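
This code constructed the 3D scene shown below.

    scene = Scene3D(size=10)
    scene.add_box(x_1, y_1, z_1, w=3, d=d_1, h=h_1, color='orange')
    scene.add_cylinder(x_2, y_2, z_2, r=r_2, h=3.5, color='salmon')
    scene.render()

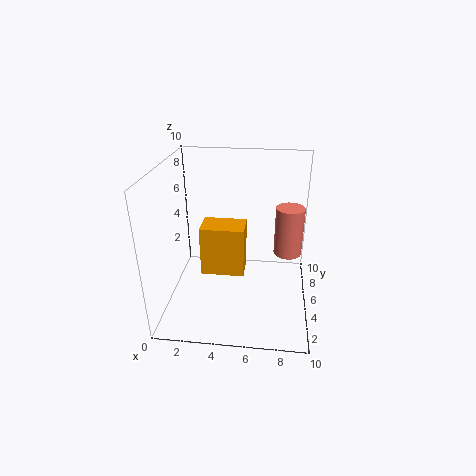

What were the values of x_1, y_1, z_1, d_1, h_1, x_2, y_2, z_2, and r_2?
x_1 = 2.5; y_1 = 4; z_1 = 2.5; d_1 = 2; h_1 = 3.5; x_2 = 8.5; y_2 = 6; z_2 = 3.5; r_2 = 1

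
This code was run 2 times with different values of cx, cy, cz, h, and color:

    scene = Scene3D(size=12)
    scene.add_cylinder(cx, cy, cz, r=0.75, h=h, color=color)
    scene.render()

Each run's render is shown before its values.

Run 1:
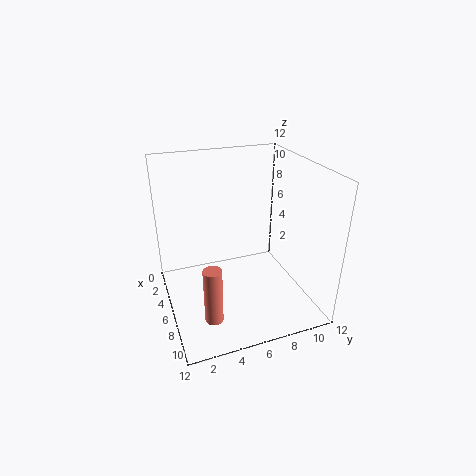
cx = 8.5; cy = 3; cz = 0.25; h = 4.75; color = 'salmon'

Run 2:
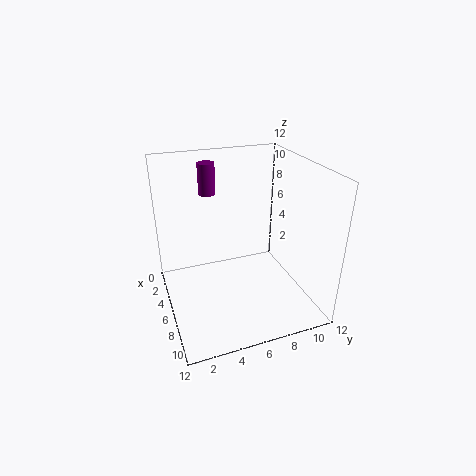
cx = 2.25; cy = 4.5; cz = 8.75; h = 2.75; color = 'purple'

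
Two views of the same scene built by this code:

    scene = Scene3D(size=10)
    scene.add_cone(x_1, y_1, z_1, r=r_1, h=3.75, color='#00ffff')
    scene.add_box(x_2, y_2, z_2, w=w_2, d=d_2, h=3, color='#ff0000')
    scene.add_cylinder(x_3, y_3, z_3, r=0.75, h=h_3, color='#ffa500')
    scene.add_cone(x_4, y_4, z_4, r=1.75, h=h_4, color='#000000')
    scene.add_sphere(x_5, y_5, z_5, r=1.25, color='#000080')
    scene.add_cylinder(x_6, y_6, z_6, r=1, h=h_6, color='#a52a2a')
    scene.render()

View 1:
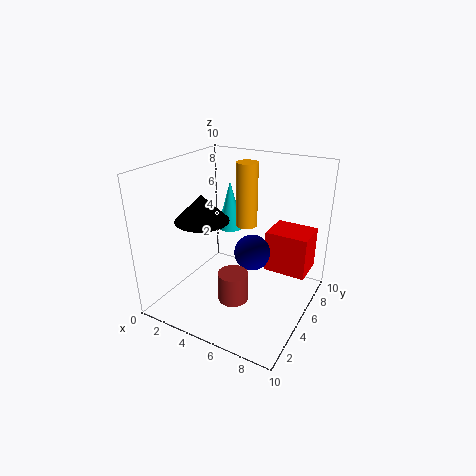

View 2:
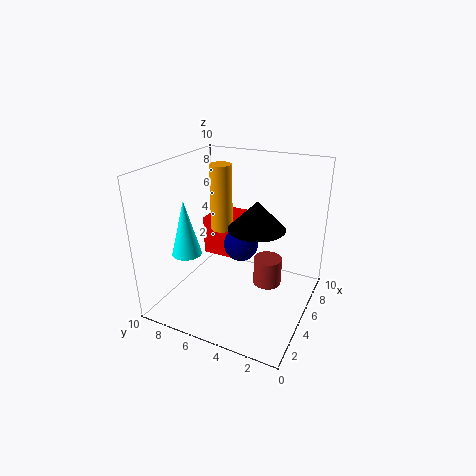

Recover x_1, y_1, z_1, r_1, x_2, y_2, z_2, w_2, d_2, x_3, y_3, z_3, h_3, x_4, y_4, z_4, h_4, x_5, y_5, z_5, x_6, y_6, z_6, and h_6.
x_1 = 2.75; y_1 = 7.75; z_1 = 4.25; r_1 = 1; x_2 = 6.5; y_2 = 6.25; z_2 = 2.25; w_2 = 3; d_2 = 2.5; x_3 = 5; y_3 = 6.25; z_3 = 5.5; h_3 = 4.5; x_4 = 3.5; y_4 = 3; z_4 = 6.75; h_4 = 1.75; x_5 = 6; y_5 = 5.25; z_5 = 4; x_6 = 5.75; y_6 = 3; z_6 = 1.5; h_6 = 2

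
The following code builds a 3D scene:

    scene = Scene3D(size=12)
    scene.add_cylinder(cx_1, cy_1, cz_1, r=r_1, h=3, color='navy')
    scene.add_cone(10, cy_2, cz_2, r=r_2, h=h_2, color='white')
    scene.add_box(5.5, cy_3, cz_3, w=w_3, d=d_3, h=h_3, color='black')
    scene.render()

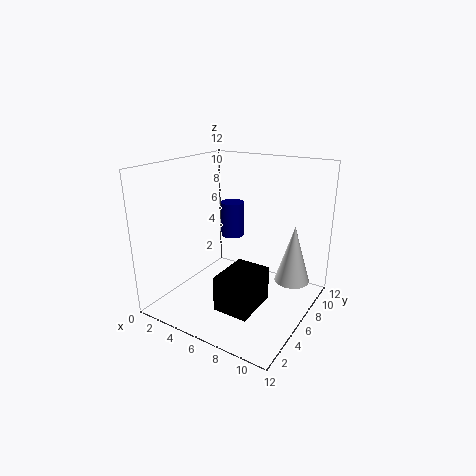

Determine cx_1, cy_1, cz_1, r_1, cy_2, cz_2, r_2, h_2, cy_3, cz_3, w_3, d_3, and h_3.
cx_1 = 4.5
cy_1 = 7.5
cz_1 = 5.5
r_1 = 1
cy_2 = 8.5
cz_2 = 2
r_2 = 1.5
h_2 = 5
cy_3 = 3
cz_3 = 0.5
w_3 = 3
d_3 = 4
h_3 = 3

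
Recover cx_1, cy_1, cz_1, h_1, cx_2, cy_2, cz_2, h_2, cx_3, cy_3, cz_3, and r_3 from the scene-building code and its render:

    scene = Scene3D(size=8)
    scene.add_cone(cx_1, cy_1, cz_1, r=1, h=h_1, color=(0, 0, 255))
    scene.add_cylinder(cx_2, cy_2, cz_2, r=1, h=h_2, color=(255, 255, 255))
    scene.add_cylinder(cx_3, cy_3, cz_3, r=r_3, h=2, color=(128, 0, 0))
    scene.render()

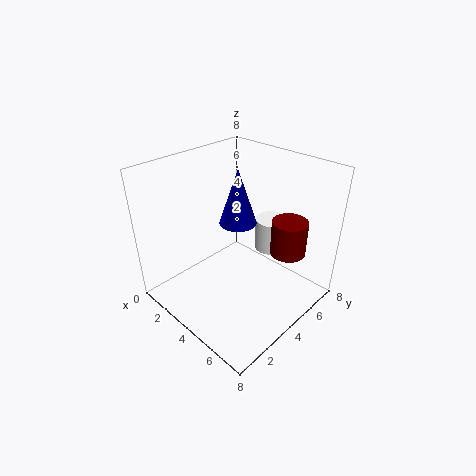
cx_1 = 4; cy_1 = 4; cz_1 = 5; h_1 = 3; cx_2 = 4; cy_2 = 7; cz_2 = 2; h_2 = 2; cx_3 = 6; cy_3 = 6; cz_3 = 3; r_3 = 1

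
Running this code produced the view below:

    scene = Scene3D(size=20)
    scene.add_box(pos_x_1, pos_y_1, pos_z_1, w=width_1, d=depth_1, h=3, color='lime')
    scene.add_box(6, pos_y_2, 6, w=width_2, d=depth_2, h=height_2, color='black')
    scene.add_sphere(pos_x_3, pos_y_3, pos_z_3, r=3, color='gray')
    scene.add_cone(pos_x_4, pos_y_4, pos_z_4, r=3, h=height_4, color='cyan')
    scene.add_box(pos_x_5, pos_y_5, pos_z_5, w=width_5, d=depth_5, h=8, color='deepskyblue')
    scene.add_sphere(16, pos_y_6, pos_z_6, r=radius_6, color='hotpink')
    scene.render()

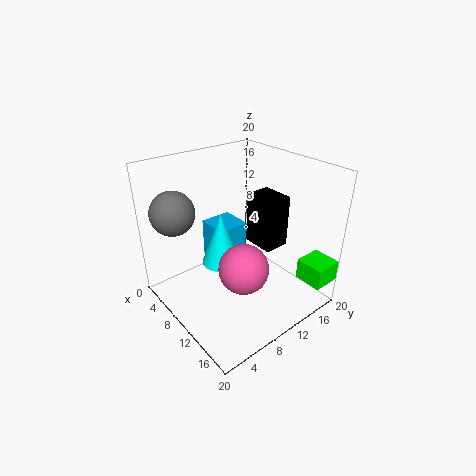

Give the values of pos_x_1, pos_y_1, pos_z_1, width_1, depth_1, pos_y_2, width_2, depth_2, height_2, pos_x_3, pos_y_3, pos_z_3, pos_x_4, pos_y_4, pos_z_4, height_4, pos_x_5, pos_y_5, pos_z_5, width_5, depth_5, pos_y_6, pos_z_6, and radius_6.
pos_x_1 = 16, pos_y_1 = 16, pos_z_1 = 4, width_1 = 4, depth_1 = 4, pos_y_2 = 15, width_2 = 5, depth_2 = 4, height_2 = 8, pos_x_3 = 5, pos_y_3 = 3, pos_z_3 = 14, pos_x_4 = 6, pos_y_4 = 10, pos_z_4 = 4, height_4 = 8, pos_x_5 = 1, pos_y_5 = 10, pos_z_5 = 1, width_5 = 5, depth_5 = 5, pos_y_6 = 6, pos_z_6 = 10, radius_6 = 3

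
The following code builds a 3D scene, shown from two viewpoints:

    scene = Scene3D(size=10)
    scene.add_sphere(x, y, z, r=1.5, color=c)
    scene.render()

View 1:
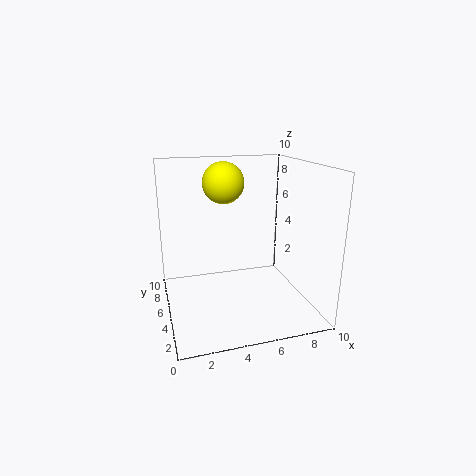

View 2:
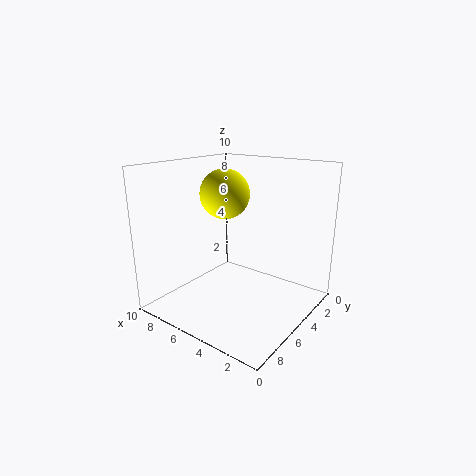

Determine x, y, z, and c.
x = 4.5, y = 7, z = 8.5, c = 'yellow'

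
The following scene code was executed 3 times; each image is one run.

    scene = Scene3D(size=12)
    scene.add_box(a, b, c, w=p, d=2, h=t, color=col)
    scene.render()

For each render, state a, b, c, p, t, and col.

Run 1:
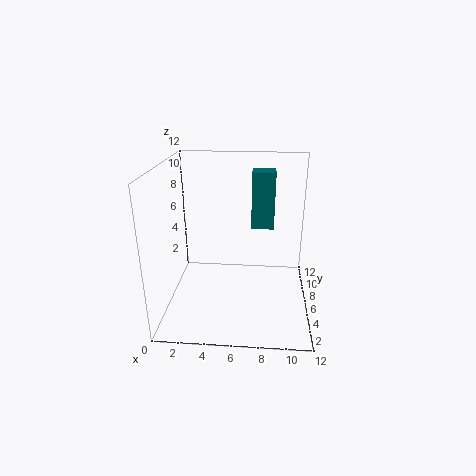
a = 7; b = 8; c = 6; p = 2; t = 5; col = 'teal'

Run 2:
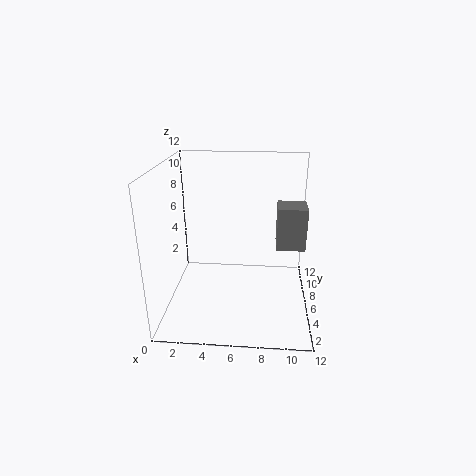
a = 9; b = 2; c = 7; p = 2; t = 3; col = 'gray'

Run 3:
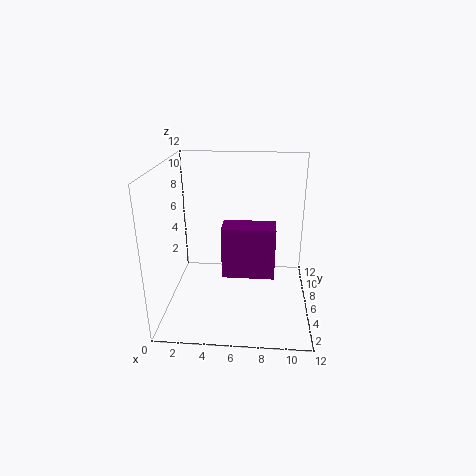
a = 5; b = 3; c = 4; p = 4; t = 4; col = 'purple'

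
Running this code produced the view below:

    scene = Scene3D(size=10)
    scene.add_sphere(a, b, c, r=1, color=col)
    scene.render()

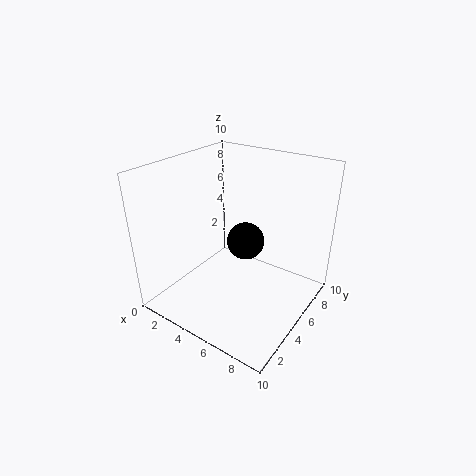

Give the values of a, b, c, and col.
a = 7.75; b = 1.75; c = 7.25; col = 'black'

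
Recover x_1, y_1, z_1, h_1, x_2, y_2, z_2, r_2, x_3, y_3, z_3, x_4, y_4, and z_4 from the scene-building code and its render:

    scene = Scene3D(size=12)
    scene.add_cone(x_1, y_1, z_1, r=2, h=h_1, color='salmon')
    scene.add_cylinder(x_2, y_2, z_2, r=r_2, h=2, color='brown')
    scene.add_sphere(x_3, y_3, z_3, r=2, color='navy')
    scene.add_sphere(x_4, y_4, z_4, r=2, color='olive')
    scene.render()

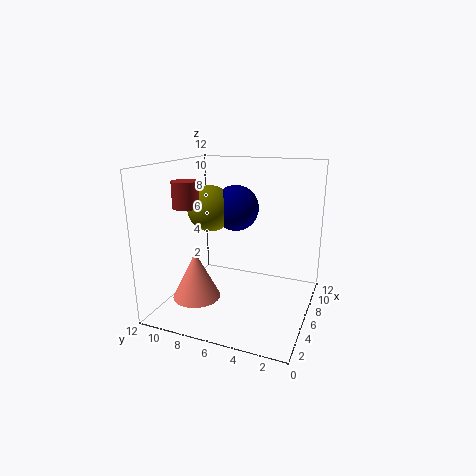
x_1 = 4
y_1 = 9
z_1 = 1
h_1 = 4
x_2 = 3
y_2 = 9
z_2 = 9
r_2 = 1
x_3 = 8
y_3 = 7
z_3 = 8
x_4 = 7
y_4 = 9
z_4 = 8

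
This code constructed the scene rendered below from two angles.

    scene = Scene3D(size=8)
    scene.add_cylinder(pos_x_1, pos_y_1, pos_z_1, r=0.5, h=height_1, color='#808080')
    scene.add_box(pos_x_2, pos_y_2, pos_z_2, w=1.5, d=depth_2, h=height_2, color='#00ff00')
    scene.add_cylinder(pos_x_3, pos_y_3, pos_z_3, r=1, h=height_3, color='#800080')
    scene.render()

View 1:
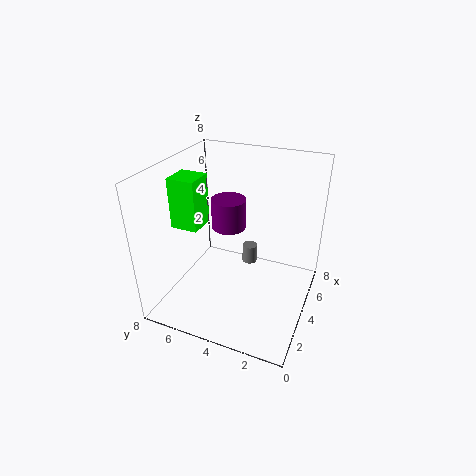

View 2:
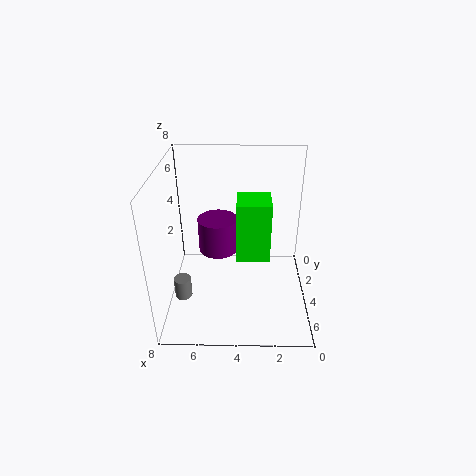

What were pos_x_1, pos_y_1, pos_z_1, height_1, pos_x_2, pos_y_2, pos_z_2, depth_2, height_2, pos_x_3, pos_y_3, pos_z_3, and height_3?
pos_x_1 = 7.25
pos_y_1 = 4.5
pos_z_1 = 0.25
height_1 = 1.25
pos_x_2 = 2.5
pos_y_2 = 5.75
pos_z_2 = 4.75
depth_2 = 1.5
height_2 = 2.75
pos_x_3 = 5
pos_y_3 = 5
pos_z_3 = 4
height_3 = 1.75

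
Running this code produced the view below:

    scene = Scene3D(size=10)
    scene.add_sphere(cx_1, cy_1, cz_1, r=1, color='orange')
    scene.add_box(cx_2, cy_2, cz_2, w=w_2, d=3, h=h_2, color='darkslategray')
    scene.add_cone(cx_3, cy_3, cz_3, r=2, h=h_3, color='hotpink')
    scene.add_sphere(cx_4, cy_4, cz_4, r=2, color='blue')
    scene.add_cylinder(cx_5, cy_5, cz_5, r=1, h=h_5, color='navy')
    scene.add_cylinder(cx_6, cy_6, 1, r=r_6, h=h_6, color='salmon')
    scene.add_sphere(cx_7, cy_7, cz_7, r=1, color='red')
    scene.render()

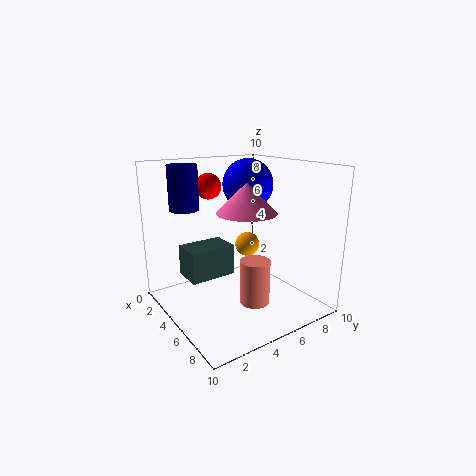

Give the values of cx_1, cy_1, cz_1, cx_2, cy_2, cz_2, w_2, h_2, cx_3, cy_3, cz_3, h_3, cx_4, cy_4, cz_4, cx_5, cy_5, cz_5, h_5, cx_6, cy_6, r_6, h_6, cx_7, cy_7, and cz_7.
cx_1 = 2, cy_1 = 8, cz_1 = 3, cx_2 = 4, cy_2 = 1, cz_2 = 3, w_2 = 2, h_2 = 2, cx_3 = 6, cy_3 = 5, cz_3 = 7, h_3 = 2, cx_4 = 2, cy_4 = 8, cz_4 = 8, cx_5 = 3, cy_5 = 2, cz_5 = 7, h_5 = 3, cx_6 = 7, cy_6 = 5, r_6 = 1, h_6 = 3, cx_7 = 1, cy_7 = 5, cz_7 = 8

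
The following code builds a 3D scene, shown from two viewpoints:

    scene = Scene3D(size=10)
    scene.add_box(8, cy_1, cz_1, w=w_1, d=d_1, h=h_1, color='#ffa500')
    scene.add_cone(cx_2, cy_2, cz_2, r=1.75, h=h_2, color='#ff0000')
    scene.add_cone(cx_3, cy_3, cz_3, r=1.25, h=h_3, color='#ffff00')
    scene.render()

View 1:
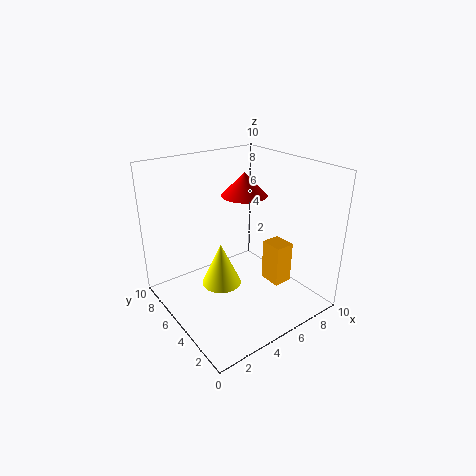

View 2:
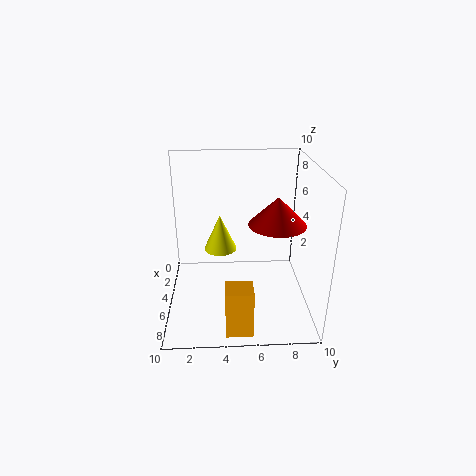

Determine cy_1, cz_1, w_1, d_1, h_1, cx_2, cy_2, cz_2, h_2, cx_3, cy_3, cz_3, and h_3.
cy_1 = 4; cz_1 = 0.25; w_1 = 1.5; d_1 = 1.75; h_1 = 3.25; cx_2 = 7.25; cy_2 = 7.25; cz_2 = 7; h_2 = 1.75; cx_3 = 2.75; cy_3 = 3.75; cz_3 = 3; h_3 = 2.75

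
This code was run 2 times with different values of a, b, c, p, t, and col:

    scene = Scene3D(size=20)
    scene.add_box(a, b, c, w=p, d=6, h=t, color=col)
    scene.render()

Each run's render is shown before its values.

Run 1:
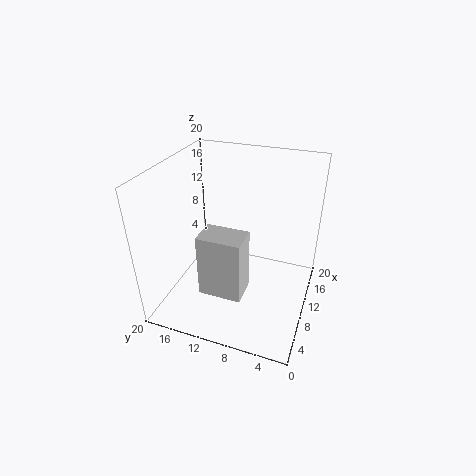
a = 5, b = 8, c = 3, p = 4, t = 9, col = 'lightgray'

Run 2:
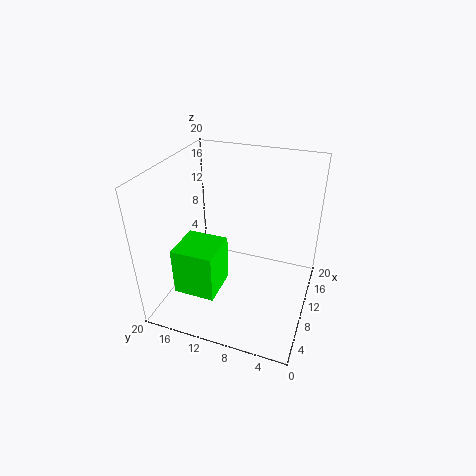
a = 5, b = 12, c = 2, p = 6, t = 7, col = 'lime'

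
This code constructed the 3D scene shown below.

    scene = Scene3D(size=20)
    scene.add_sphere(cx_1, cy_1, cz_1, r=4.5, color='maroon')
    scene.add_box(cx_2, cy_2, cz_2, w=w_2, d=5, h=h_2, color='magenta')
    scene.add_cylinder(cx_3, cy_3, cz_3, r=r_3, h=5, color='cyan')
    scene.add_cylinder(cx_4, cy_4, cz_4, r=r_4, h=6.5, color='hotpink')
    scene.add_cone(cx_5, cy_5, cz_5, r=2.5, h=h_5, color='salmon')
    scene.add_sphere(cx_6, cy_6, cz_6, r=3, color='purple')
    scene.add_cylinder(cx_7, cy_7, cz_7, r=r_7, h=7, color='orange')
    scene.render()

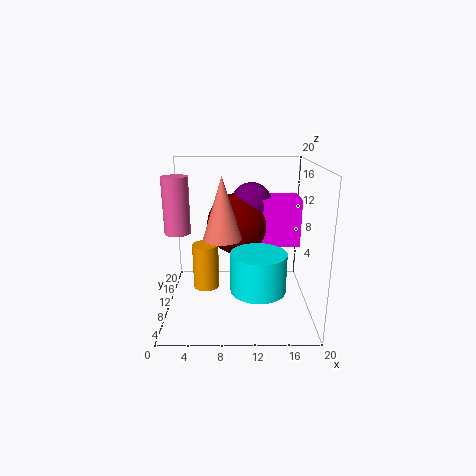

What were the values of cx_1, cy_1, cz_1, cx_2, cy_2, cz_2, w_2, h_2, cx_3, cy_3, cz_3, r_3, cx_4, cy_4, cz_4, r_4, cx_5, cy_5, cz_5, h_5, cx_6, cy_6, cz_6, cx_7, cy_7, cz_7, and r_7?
cx_1 = 10; cy_1 = 13.5; cz_1 = 11; cx_2 = 12.5; cy_2 = 11.5; cz_2 = 8; w_2 = 6.5; h_2 = 7; cx_3 = 12.5; cy_3 = 4.5; cz_3 = 5; r_3 = 3.5; cx_4 = 3; cy_4 = 3.5; cz_4 = 13; r_4 = 1.5; cx_5 = 8; cy_5 = 7; cz_5 = 11; h_5 = 8; cx_6 = 12; cy_6 = 14; cz_6 = 14; cx_7 = 5; cy_7 = 14; cz_7 = 0.5; r_7 = 2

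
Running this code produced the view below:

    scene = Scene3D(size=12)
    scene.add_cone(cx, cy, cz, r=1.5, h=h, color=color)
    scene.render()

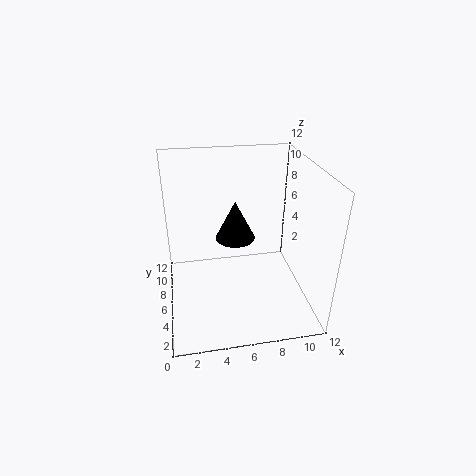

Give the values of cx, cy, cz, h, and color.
cx = 5.5; cy = 4.5; cz = 7; h = 3; color = 'black'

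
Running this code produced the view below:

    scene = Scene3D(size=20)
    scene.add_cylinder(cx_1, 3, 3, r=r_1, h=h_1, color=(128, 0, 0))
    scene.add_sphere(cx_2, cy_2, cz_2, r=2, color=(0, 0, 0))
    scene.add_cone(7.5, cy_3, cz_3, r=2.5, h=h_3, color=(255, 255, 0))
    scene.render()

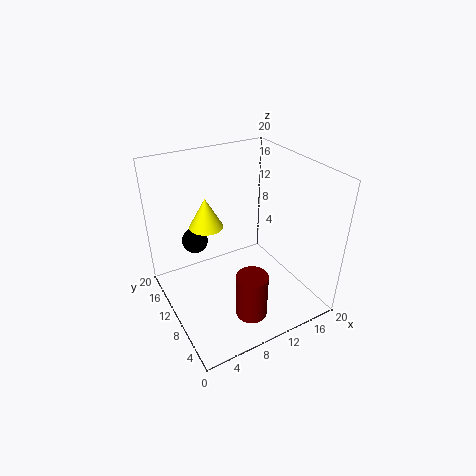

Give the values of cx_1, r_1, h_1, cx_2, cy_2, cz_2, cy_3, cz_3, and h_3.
cx_1 = 8; r_1 = 2; h_1 = 6; cx_2 = 6.5; cy_2 = 17.5; cz_2 = 6.5; cy_3 = 15; cz_3 = 10; h_3 = 4.5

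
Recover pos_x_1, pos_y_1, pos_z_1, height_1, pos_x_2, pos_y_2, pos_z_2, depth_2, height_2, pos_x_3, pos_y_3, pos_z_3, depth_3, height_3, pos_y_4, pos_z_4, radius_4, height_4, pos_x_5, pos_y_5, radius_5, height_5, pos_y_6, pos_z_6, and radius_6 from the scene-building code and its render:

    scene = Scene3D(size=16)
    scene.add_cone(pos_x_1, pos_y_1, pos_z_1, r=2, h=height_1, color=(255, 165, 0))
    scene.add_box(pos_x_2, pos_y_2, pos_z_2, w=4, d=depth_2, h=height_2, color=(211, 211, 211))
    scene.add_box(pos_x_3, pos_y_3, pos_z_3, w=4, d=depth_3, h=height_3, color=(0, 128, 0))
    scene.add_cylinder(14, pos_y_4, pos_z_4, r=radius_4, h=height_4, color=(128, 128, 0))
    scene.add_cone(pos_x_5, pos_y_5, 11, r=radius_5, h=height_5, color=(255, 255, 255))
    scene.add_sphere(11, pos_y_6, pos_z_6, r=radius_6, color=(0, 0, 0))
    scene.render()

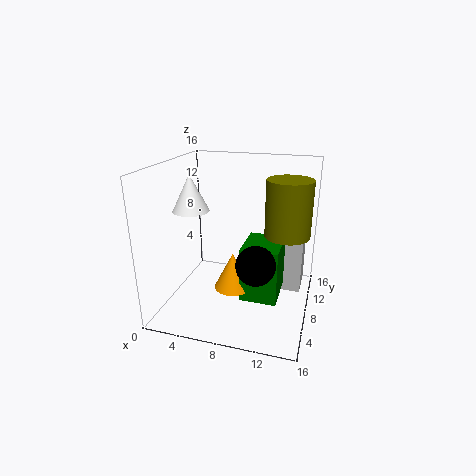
pos_x_1 = 8, pos_y_1 = 6, pos_z_1 = 3, height_1 = 4, pos_x_2 = 11, pos_y_2 = 10, pos_z_2 = 1, depth_2 = 4, height_2 = 7, pos_x_3 = 9, pos_y_3 = 5, pos_z_3 = 2, depth_3 = 5, height_3 = 6, pos_y_4 = 3, pos_z_4 = 11, radius_4 = 2, height_4 = 5, pos_x_5 = 3, pos_y_5 = 7, radius_5 = 2, height_5 = 4, pos_y_6 = 4, pos_z_6 = 7, radius_6 = 2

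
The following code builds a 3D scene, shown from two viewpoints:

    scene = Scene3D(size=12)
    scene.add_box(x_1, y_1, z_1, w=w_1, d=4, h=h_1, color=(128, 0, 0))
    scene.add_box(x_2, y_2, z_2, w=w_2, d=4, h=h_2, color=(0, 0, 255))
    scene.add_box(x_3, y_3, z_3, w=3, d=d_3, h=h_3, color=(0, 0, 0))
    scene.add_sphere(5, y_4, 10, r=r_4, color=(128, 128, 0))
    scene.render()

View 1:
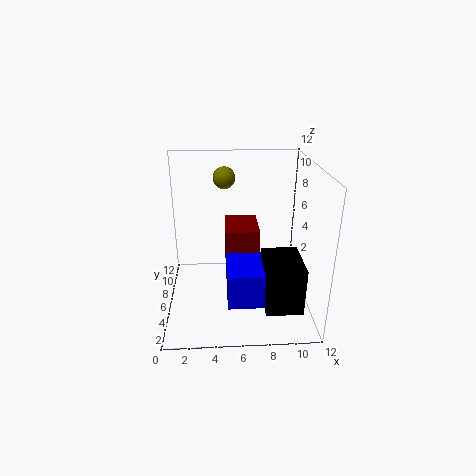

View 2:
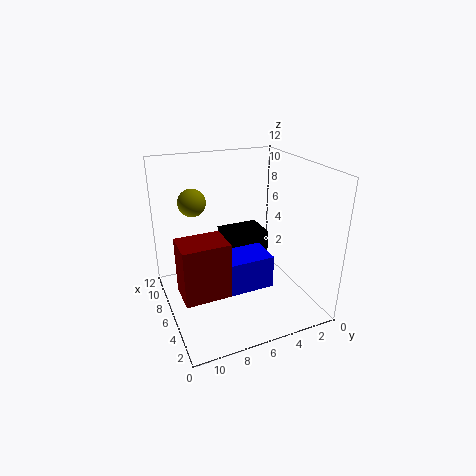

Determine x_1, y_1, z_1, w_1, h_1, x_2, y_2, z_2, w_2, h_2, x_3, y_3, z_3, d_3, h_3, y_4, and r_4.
x_1 = 5
y_1 = 7
z_1 = 1
w_1 = 3
h_1 = 5
x_2 = 5
y_2 = 3
z_2 = 1
w_2 = 4
h_2 = 3
x_3 = 8
y_3 = 2
z_3 = 1
d_3 = 4
h_3 = 4
y_4 = 10
r_4 = 1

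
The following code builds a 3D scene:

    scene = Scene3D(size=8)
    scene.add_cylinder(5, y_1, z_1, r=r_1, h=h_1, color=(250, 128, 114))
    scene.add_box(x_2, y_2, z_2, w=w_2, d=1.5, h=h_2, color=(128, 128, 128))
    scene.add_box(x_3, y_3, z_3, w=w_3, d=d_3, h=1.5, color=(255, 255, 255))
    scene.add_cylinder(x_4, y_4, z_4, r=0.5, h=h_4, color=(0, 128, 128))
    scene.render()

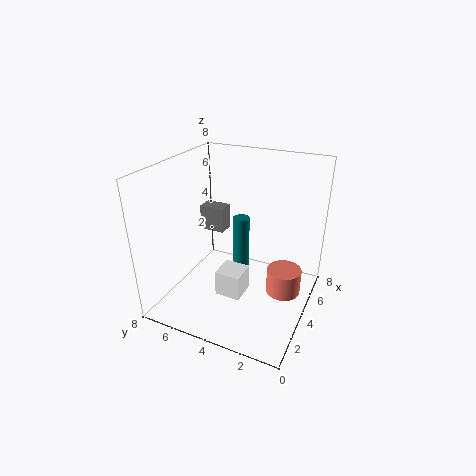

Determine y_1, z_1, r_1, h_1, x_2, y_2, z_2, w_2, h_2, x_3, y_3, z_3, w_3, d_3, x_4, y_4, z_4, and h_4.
y_1 = 1.5, z_1 = 0.5, r_1 = 1, h_1 = 1.5, x_2 = 5, y_2 = 5.5, z_2 = 3.5, w_2 = 1, h_2 = 1.5, x_3 = 3, y_3 = 3.5, z_3 = 0.5, w_3 = 1.5, d_3 = 1.5, x_4 = 5.5, y_4 = 4.5, z_4 = 1, h_4 = 3.5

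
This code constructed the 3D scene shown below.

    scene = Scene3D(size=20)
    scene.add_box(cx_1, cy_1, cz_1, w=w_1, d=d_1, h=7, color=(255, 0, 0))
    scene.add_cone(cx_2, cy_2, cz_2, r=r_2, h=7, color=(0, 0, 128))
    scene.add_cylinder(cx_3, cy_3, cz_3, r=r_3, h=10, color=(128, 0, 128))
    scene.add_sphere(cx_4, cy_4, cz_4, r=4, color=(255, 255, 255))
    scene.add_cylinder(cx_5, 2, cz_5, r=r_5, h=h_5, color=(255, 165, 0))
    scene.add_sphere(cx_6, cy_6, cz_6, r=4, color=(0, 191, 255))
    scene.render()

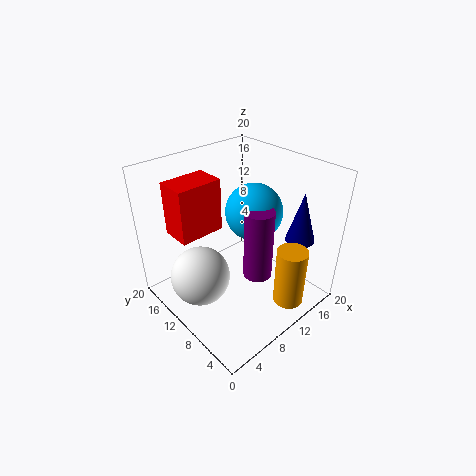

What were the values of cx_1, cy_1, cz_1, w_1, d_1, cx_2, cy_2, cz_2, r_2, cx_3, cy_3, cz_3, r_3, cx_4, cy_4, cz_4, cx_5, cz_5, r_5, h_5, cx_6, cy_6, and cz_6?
cx_1 = 2, cy_1 = 11, cz_1 = 12, w_1 = 6, d_1 = 4, cx_2 = 16, cy_2 = 4, cz_2 = 10, r_2 = 2, cx_3 = 11, cy_3 = 7, cz_3 = 5, r_3 = 2, cx_4 = 4, cy_4 = 11, cz_4 = 6, cx_5 = 12, cz_5 = 3, r_5 = 2, h_5 = 8, cx_6 = 13, cy_6 = 10, cz_6 = 13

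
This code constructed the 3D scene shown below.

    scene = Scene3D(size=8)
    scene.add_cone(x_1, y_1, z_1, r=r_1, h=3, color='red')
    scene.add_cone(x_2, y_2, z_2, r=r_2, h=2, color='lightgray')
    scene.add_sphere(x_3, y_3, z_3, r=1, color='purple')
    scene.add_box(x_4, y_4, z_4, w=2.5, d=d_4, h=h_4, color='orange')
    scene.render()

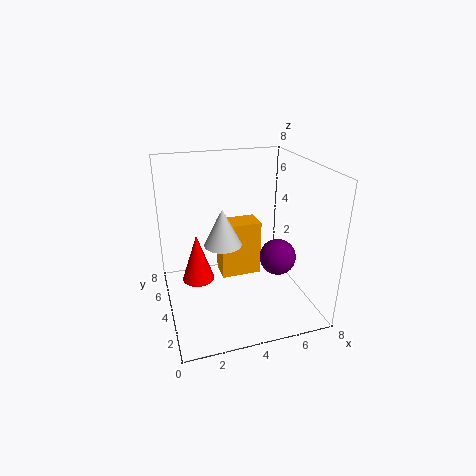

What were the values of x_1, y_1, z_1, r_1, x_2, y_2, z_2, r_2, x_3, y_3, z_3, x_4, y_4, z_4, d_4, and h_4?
x_1 = 2; y_1 = 6; z_1 = 0.5; r_1 = 1; x_2 = 3; y_2 = 3.5; z_2 = 4; r_2 = 1; x_3 = 6; y_3 = 3; z_3 = 3; x_4 = 3.5; y_4 = 5.5; z_4 = 0.5; d_4 = 1.5; h_4 = 3.5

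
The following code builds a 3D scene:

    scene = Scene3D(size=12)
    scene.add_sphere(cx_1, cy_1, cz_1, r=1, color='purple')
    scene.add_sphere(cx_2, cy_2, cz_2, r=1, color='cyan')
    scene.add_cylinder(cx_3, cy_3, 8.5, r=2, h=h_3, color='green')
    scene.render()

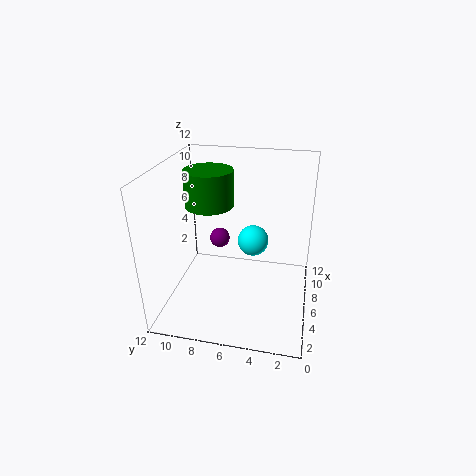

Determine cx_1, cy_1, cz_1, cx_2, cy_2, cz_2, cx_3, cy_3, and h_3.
cx_1 = 11, cy_1 = 9, cz_1 = 3, cx_2 = 1.5, cy_2 = 4, cz_2 = 8.5, cx_3 = 6.5, cy_3 = 8.5, h_3 = 3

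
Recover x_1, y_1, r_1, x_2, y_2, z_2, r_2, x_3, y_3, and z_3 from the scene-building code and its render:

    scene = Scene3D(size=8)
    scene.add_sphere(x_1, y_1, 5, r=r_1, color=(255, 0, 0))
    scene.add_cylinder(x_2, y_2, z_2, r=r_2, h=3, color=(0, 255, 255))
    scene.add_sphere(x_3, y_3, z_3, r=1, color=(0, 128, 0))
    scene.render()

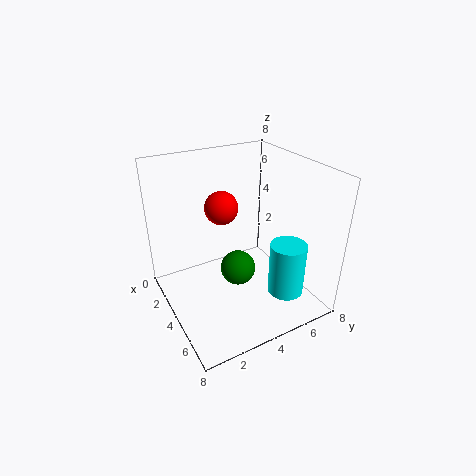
x_1 = 2; y_1 = 4; r_1 = 1; x_2 = 6; y_2 = 6; z_2 = 1; r_2 = 1; x_3 = 4; y_3 = 4; z_3 = 2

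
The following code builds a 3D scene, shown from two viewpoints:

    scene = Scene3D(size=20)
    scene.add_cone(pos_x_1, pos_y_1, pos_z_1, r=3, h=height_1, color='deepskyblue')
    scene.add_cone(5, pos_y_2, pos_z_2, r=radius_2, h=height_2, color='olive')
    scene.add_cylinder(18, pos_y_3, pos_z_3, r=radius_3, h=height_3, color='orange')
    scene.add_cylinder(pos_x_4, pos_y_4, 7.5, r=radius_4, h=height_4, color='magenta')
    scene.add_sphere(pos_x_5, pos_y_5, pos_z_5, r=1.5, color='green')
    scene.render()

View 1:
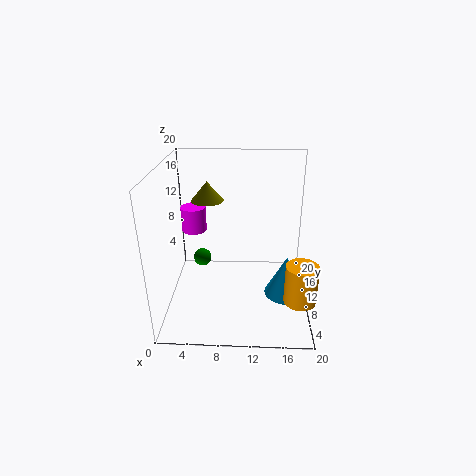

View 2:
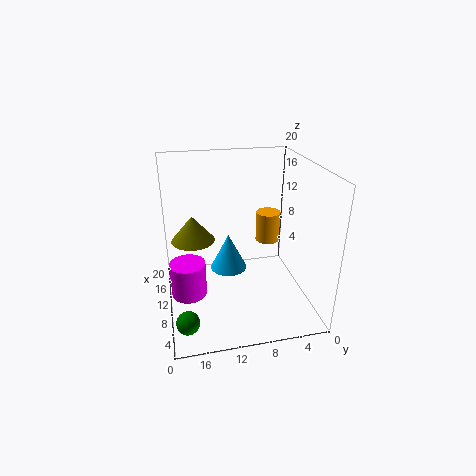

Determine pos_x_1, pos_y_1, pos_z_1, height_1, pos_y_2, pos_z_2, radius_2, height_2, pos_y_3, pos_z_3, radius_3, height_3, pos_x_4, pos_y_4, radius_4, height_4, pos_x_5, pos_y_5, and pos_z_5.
pos_x_1 = 17, pos_y_1 = 10, pos_z_1 = 1, height_1 = 6, pos_y_2 = 16.5, pos_z_2 = 13, radius_2 = 2.5, height_2 = 3, pos_y_3 = 3, pos_z_3 = 5, radius_3 = 2, height_3 = 5, pos_x_4 = 2.5, pos_y_4 = 17.5, radius_4 = 2, height_4 = 4, pos_x_5 = 3.5, pos_y_5 = 18, pos_z_5 = 2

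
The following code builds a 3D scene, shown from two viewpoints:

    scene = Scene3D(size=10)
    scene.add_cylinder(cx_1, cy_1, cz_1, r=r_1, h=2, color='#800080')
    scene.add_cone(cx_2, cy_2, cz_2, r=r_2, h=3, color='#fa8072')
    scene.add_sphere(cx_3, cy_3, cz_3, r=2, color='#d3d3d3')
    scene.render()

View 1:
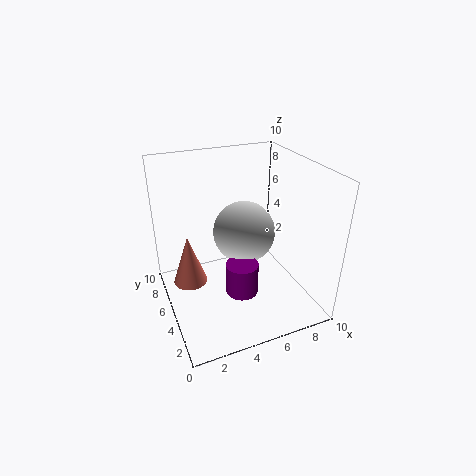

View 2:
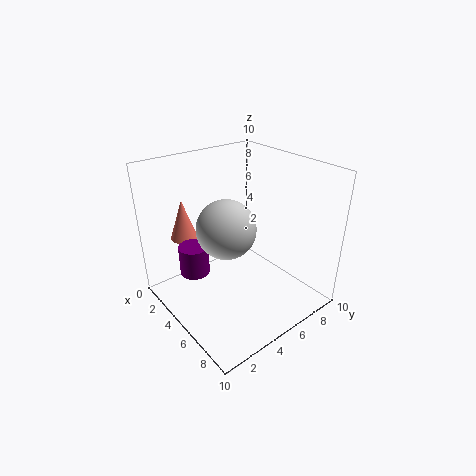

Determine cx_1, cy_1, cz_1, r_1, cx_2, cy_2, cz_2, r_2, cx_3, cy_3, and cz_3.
cx_1 = 4; cy_1 = 2; cz_1 = 3; r_1 = 1; cx_2 = 1; cy_2 = 3; cz_2 = 4; r_2 = 1; cx_3 = 5; cy_3 = 4; cz_3 = 6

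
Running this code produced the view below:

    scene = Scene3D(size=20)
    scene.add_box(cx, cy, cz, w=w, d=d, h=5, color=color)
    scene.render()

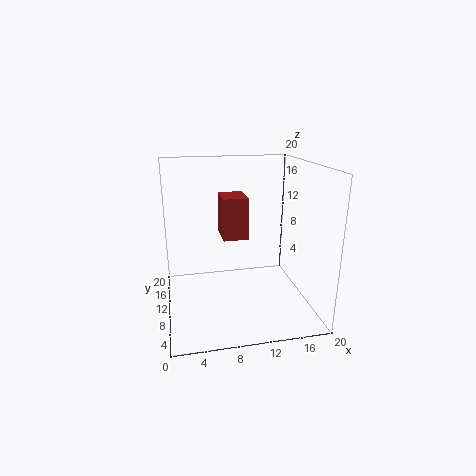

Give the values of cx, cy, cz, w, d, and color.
cx = 7
cy = 4
cz = 12
w = 3
d = 4
color = 'brown'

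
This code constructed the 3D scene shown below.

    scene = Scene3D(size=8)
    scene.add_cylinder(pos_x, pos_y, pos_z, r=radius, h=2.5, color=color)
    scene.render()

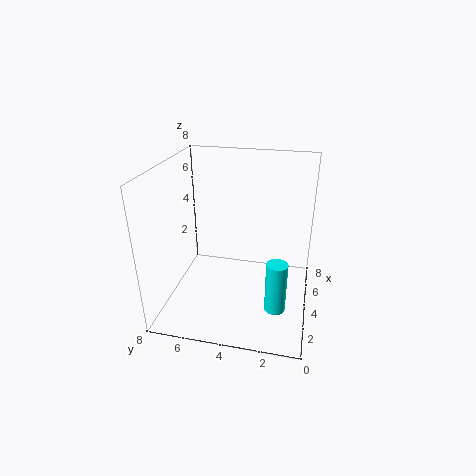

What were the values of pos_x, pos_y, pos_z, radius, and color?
pos_x = 1; pos_y = 1.5; pos_z = 2; radius = 0.5; color = 'cyan'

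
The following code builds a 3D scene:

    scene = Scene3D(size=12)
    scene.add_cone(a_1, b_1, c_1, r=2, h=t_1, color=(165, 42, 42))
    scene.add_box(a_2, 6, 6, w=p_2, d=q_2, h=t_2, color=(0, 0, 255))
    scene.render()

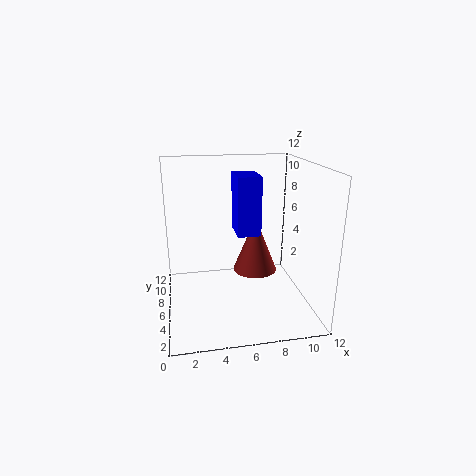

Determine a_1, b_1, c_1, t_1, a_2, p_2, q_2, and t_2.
a_1 = 8
b_1 = 8
c_1 = 2
t_1 = 5
a_2 = 6
p_2 = 2
q_2 = 3
t_2 = 5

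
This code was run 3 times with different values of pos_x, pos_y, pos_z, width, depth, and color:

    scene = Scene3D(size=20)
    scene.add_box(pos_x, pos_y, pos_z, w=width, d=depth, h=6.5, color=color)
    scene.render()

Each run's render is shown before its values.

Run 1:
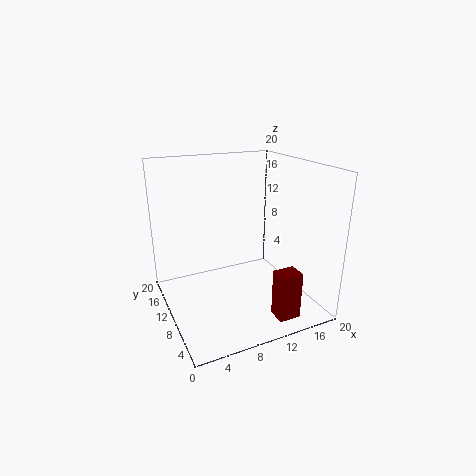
pos_x = 12.5
pos_y = 2
pos_z = 0.5
width = 3
depth = 2.5
color = 'maroon'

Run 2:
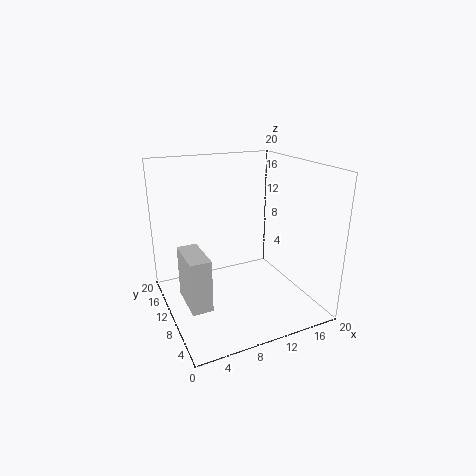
pos_x = 1
pos_y = 3
pos_z = 4.5
width = 2.5
depth = 5.5
color = 'lightgray'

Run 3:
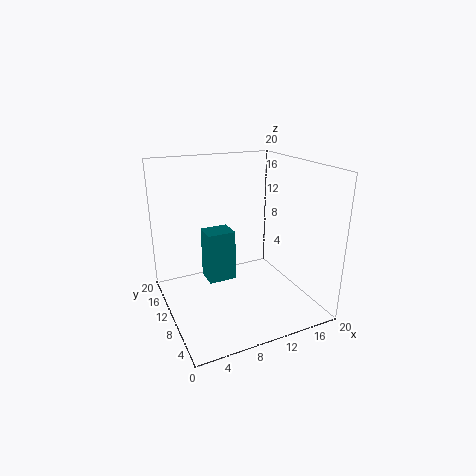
pos_x = 4.5
pos_y = 6.5
pos_z = 6
width = 3.5
depth = 3
color = 'teal'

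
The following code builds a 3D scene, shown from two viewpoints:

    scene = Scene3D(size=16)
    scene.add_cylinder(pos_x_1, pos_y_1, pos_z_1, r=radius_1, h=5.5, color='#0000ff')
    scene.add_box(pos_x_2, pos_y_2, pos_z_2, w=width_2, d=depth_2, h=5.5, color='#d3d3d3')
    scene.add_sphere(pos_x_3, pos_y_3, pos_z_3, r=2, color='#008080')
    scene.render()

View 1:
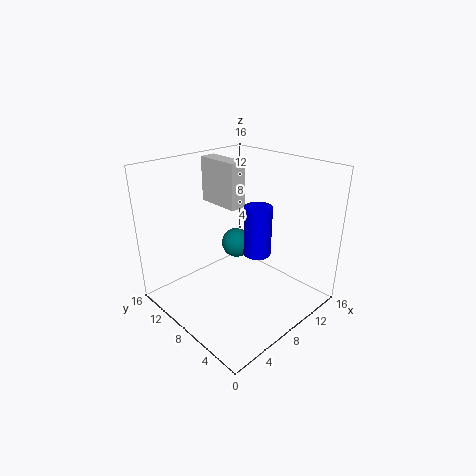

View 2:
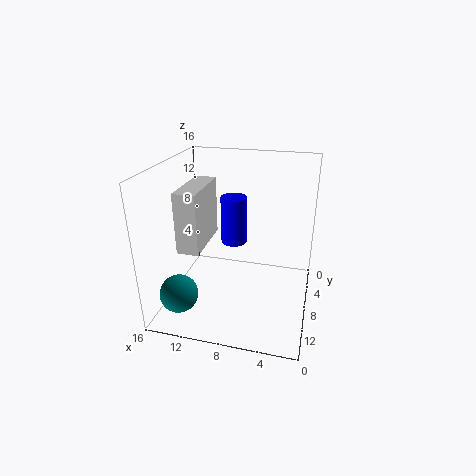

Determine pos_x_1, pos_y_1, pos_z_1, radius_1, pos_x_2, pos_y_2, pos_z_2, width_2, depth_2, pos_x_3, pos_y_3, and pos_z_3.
pos_x_1 = 9; pos_y_1 = 6; pos_z_1 = 6.5; radius_1 = 1.5; pos_x_2 = 9.5; pos_y_2 = 10.5; pos_z_2 = 10; width_2 = 2; depth_2 = 5.5; pos_x_3 = 13; pos_y_3 = 13.5; pos_z_3 = 3.5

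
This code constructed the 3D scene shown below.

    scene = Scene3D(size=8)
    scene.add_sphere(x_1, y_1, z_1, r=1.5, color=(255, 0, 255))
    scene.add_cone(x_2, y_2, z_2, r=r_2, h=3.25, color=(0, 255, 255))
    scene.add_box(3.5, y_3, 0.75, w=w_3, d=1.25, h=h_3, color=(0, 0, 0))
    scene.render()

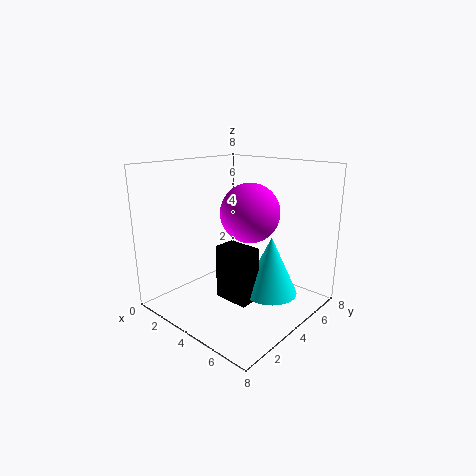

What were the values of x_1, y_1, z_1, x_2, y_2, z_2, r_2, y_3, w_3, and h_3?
x_1 = 5.25, y_1 = 3.5, z_1 = 5.75, x_2 = 5.75, y_2 = 4.75, z_2 = 1, r_2 = 1.5, y_3 = 2.75, w_3 = 2, h_3 = 3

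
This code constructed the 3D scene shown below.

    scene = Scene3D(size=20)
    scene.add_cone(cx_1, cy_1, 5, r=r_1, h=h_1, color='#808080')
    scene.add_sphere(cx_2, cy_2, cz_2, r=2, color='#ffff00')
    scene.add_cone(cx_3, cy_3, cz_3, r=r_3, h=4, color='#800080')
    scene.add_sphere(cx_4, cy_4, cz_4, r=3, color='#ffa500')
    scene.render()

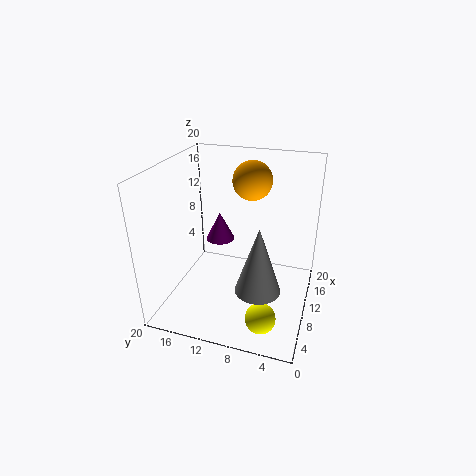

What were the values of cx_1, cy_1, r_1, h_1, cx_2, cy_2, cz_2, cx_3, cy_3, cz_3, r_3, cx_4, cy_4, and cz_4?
cx_1 = 6
cy_1 = 6
r_1 = 3
h_1 = 9
cx_2 = 4
cy_2 = 5
cz_2 = 2
cx_3 = 11
cy_3 = 13
cz_3 = 9
r_3 = 2
cx_4 = 17
cy_4 = 10
cz_4 = 16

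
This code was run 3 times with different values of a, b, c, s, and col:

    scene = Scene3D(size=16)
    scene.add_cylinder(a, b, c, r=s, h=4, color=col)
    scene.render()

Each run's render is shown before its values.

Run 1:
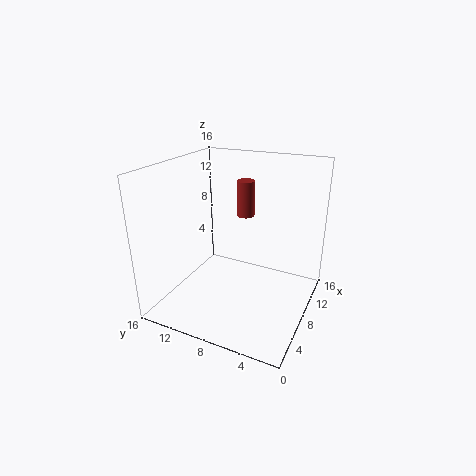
a = 10, b = 8, c = 10, s = 1, col = 'brown'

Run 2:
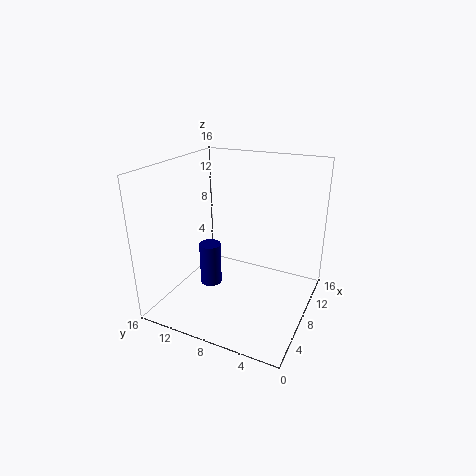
a = 2, b = 8, c = 6, s = 1, col = 'navy'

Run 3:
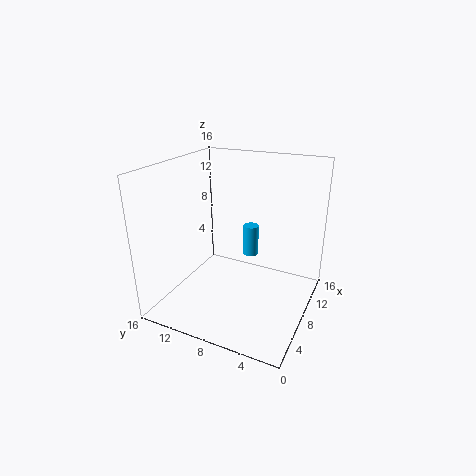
a = 14, b = 9, c = 3, s = 1, col = 'deepskyblue'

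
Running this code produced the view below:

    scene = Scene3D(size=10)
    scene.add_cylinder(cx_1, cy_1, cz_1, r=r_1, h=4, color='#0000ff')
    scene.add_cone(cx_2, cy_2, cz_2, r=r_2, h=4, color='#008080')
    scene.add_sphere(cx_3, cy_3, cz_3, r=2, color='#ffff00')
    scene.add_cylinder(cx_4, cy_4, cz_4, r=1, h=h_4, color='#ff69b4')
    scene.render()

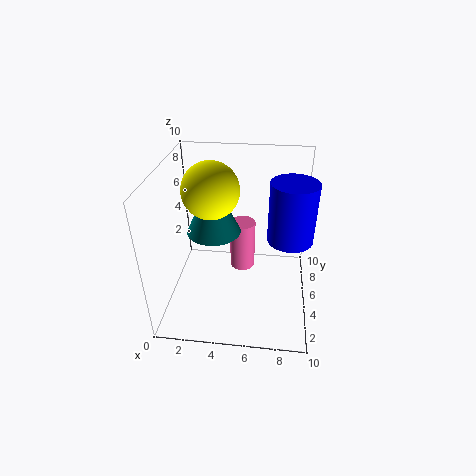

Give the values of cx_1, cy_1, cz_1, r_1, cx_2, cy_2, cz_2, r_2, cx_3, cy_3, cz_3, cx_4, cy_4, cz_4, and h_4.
cx_1 = 8.5
cy_1 = 4.5
cz_1 = 5.5
r_1 = 1.5
cx_2 = 3
cy_2 = 6.5
cz_2 = 4.5
r_2 = 2
cx_3 = 3
cy_3 = 6
cz_3 = 8
cx_4 = 5
cy_4 = 8
cz_4 = 0.5
h_4 = 4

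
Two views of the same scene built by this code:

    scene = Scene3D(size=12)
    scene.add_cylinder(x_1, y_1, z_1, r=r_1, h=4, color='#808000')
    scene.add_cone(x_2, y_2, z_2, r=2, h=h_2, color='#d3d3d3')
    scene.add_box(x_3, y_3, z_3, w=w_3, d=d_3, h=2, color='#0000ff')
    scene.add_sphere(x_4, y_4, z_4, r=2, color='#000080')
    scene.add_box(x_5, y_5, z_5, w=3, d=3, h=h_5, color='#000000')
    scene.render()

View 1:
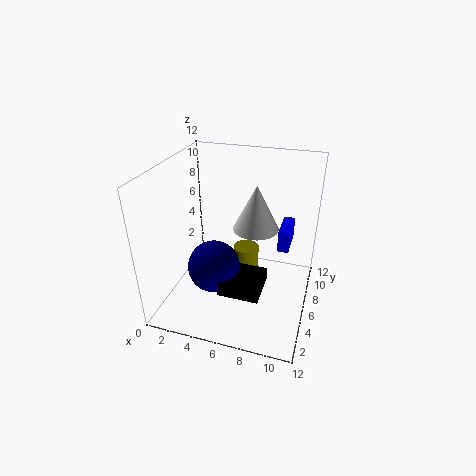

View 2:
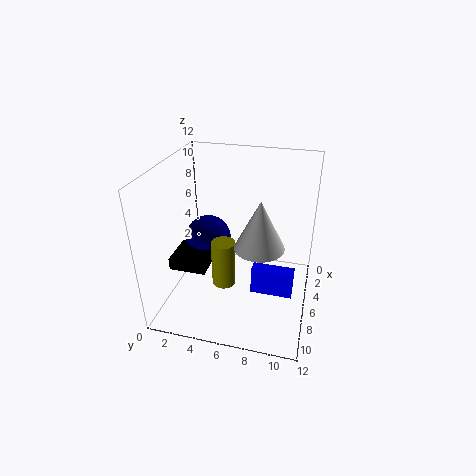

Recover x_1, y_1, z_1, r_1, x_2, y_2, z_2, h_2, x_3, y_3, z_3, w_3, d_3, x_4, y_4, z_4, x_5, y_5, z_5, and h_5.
x_1 = 7; y_1 = 5; z_1 = 2; r_1 = 1; x_2 = 7; y_2 = 8; z_2 = 6; h_2 = 4; x_3 = 9; y_3 = 8; z_3 = 4; w_3 = 1; d_3 = 3; x_4 = 5; y_4 = 3; z_4 = 5; x_5 = 6; y_5 = 1; z_5 = 4; h_5 = 1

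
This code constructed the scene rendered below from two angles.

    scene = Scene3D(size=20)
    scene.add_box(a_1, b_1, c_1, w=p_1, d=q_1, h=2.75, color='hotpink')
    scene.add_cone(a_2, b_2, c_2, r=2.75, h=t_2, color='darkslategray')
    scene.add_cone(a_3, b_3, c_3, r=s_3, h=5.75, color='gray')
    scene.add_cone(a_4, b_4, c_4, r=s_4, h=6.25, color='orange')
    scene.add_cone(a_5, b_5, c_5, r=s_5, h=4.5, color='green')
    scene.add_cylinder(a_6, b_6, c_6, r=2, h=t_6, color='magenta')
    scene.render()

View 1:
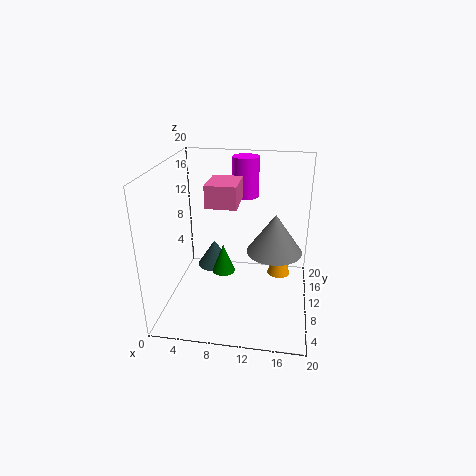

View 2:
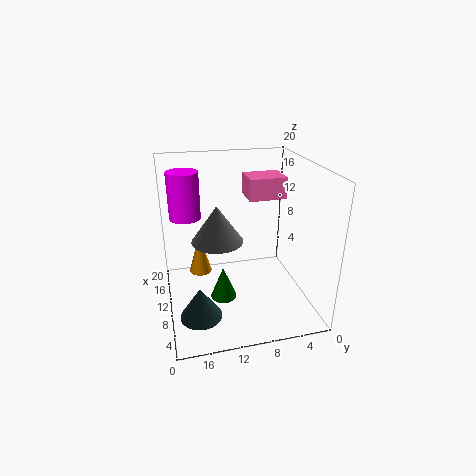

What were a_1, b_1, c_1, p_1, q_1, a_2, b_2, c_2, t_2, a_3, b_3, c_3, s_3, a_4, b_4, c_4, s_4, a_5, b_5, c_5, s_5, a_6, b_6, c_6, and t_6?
a_1 = 7; b_1 = 4.5; c_1 = 16.25; p_1 = 3.75; q_1 = 4.75; a_2 = 5; b_2 = 16.25; c_2 = 1.75; t_2 = 4.25; a_3 = 15; b_3 = 12; c_3 = 7.25; s_3 = 4; a_4 = 15.75; b_4 = 14.75; c_4 = 2; s_4 = 1.75; a_5 = 7.25; b_5 = 12.75; c_5 = 2.75; s_5 = 1.75; a_6 = 10; b_6 = 17; c_6 = 13.75; t_6 = 6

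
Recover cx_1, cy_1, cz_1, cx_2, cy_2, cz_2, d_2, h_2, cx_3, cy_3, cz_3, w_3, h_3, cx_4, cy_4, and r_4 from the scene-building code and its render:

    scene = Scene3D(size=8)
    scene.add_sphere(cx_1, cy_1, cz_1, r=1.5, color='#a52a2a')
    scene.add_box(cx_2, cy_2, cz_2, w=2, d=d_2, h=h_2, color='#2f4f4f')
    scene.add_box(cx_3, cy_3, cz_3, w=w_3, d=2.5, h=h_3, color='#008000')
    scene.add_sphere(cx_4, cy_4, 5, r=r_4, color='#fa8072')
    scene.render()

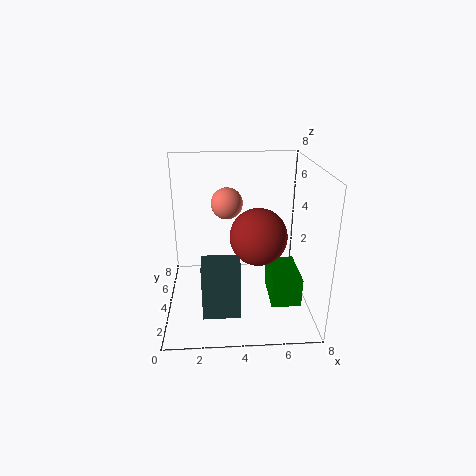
cx_1 = 5, cy_1 = 3, cz_1 = 4.5, cx_2 = 2, cy_2 = 1.5, cz_2 = 0.5, d_2 = 1.5, h_2 = 3, cx_3 = 5.5, cy_3 = 1, cz_3 = 1.5, w_3 = 1.5, h_3 = 1.5, cx_4 = 3.5, cy_4 = 7, r_4 = 1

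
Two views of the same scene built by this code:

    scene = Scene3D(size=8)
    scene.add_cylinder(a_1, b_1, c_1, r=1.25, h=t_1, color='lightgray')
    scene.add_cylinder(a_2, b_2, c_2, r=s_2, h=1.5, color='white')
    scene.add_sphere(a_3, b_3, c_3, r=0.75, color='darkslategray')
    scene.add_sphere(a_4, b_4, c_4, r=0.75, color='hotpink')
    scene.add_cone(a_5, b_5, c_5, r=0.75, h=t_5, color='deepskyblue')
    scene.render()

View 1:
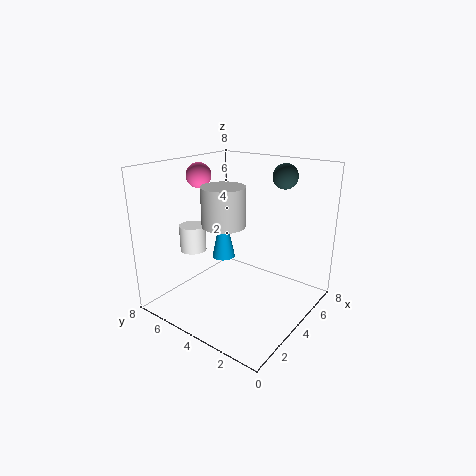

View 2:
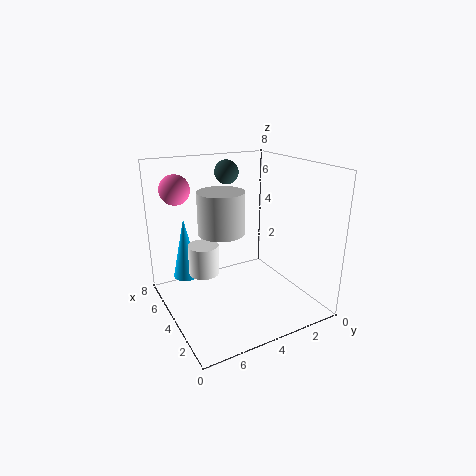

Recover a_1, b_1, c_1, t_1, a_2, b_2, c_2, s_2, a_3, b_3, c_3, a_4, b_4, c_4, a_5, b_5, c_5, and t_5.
a_1 = 4
b_1 = 5
c_1 = 4.5
t_1 = 2.25
a_2 = 3
b_2 = 6.5
c_2 = 3
s_2 = 0.75
a_3 = 7.25
b_3 = 3
c_3 = 7
a_4 = 4.5
b_4 = 7.25
c_4 = 7
a_5 = 5.75
b_5 = 6.5
c_5 = 1.5
t_5 = 3.5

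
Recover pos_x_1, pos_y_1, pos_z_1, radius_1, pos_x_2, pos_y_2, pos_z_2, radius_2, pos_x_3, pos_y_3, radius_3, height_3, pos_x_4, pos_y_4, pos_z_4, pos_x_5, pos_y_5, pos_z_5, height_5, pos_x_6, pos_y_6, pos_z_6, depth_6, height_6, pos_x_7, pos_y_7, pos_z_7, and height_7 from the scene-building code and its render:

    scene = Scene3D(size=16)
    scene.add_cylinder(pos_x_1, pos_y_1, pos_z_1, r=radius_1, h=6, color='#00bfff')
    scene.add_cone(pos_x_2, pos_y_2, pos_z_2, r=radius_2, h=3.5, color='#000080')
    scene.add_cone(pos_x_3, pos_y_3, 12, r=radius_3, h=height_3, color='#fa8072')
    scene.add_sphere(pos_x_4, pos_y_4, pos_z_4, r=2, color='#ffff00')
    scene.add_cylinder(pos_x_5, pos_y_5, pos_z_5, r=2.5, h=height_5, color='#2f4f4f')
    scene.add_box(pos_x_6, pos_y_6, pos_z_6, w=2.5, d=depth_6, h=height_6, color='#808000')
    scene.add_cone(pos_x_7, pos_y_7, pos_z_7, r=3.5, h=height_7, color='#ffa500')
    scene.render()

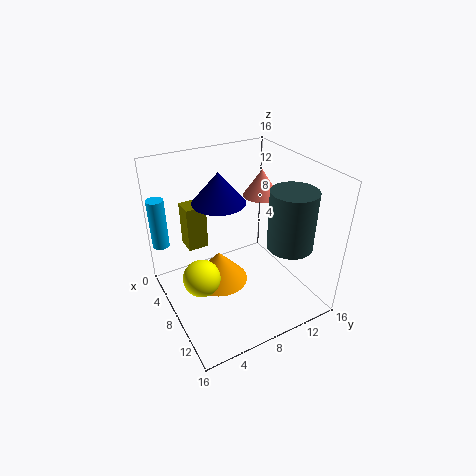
pos_x_1 = 1.5, pos_y_1 = 1, pos_z_1 = 5.5, radius_1 = 1, pos_x_2 = 5.5, pos_y_2 = 7, pos_z_2 = 11.5, radius_2 = 3, pos_x_3 = 7, pos_y_3 = 11.5, radius_3 = 2, height_3 = 3, pos_x_4 = 9, pos_y_4 = 3, pos_z_4 = 5, pos_x_5 = 11.5, pos_y_5 = 12.5, pos_z_5 = 7.5, height_5 = 6.5, pos_x_6 = 0.5, pos_y_6 = 4, pos_z_6 = 4.5, depth_6 = 2.5, height_6 = 5.5, pos_x_7 = 5, pos_y_7 = 7, pos_z_7 = 0.5, height_7 = 4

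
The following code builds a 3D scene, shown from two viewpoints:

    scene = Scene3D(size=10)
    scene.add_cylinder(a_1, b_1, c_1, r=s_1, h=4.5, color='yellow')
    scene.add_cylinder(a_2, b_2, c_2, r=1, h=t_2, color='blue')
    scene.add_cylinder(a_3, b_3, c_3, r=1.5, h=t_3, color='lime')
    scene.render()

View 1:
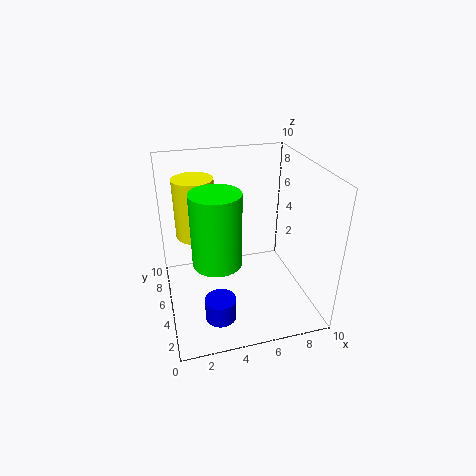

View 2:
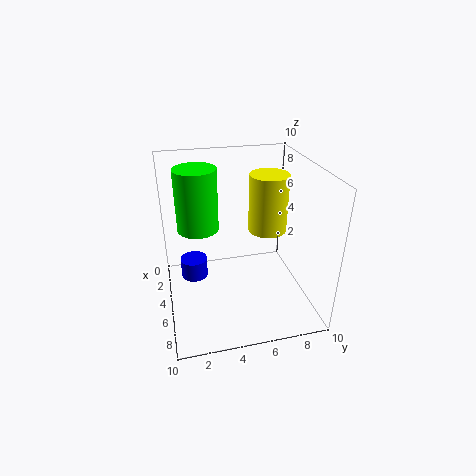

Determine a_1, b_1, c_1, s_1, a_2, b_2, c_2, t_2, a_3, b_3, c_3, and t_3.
a_1 = 2.5
b_1 = 8
c_1 = 4
s_1 = 1.5
a_2 = 3
b_2 = 2
c_2 = 1
t_2 = 1.5
a_3 = 3
b_3 = 2.5
c_3 = 5
t_3 = 4.5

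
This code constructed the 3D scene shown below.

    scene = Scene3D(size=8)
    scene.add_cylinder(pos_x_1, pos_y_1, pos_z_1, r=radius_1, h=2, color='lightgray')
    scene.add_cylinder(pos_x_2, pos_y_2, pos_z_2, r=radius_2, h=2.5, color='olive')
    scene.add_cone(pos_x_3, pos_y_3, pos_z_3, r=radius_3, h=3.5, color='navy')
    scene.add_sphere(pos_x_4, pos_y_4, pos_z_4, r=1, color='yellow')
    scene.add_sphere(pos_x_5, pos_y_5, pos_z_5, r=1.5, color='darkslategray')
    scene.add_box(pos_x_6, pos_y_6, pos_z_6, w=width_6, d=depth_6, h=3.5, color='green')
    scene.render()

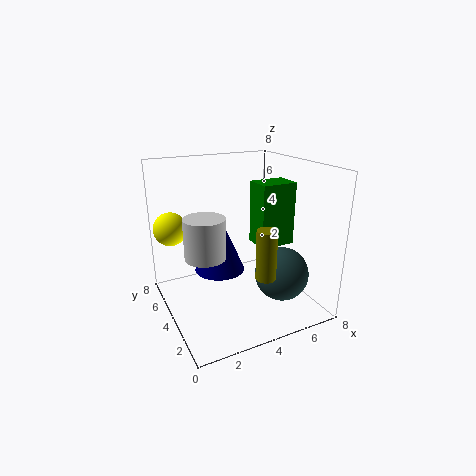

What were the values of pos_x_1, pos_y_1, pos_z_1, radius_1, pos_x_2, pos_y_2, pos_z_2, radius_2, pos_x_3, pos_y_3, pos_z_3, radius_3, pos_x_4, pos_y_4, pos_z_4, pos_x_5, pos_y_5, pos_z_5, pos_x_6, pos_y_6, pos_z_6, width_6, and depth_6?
pos_x_1 = 1.5; pos_y_1 = 2.5; pos_z_1 = 4; radius_1 = 1; pos_x_2 = 4; pos_y_2 = 1; pos_z_2 = 3; radius_2 = 0.5; pos_x_3 = 3.5; pos_y_3 = 5.5; pos_z_3 = 1.5; radius_3 = 1.5; pos_x_4 = 1; pos_y_4 = 7; pos_z_4 = 4; pos_x_5 = 6; pos_y_5 = 2.5; pos_z_5 = 2; pos_x_6 = 5; pos_y_6 = 3; pos_z_6 = 3.5; width_6 = 2; depth_6 = 1.5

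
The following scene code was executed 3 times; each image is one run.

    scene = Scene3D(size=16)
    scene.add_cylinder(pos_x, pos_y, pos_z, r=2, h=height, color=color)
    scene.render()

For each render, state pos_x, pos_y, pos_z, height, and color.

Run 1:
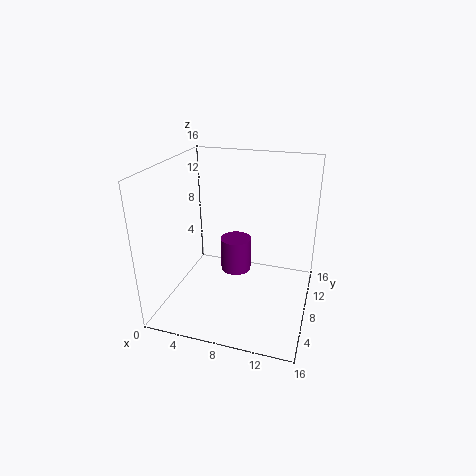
pos_x = 6
pos_y = 13.5
pos_z = 0.5
height = 4.5
color = 'purple'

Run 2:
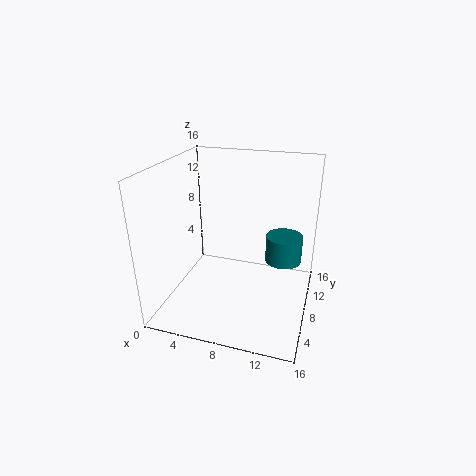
pos_x = 13
pos_y = 9
pos_z = 5.5
height = 3
color = 'teal'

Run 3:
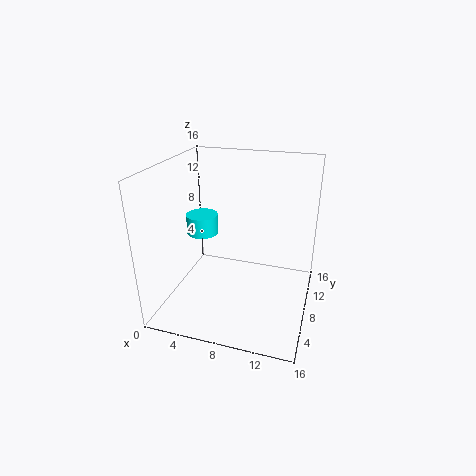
pos_x = 2
pos_y = 12
pos_z = 6
height = 2.5
color = 'cyan'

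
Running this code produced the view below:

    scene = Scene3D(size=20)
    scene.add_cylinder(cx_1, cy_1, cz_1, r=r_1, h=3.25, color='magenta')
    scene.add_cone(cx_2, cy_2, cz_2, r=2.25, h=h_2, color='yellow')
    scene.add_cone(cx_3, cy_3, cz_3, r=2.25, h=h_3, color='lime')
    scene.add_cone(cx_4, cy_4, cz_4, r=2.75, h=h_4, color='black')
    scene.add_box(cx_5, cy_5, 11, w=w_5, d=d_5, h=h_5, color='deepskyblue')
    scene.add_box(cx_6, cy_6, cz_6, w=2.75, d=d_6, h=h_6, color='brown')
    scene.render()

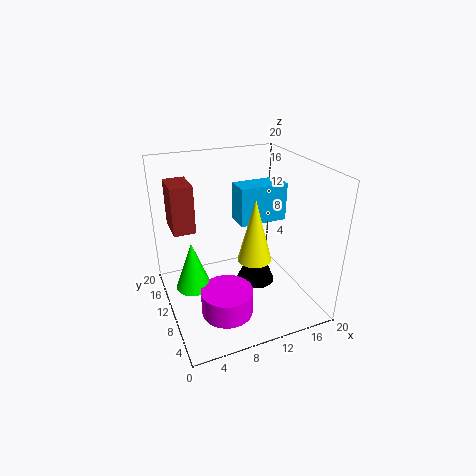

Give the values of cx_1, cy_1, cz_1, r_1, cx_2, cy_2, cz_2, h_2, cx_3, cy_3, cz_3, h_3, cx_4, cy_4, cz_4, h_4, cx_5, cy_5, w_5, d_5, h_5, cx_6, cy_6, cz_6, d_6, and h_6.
cx_1 = 6, cy_1 = 4, cz_1 = 3.25, r_1 = 3.25, cx_2 = 11, cy_2 = 6.75, cz_2 = 8.25, h_2 = 8.5, cx_3 = 2.75, cy_3 = 7.5, cz_3 = 5.75, h_3 = 6.25, cx_4 = 12.75, cy_4 = 9.75, cz_4 = 2.75, h_4 = 6.25, cx_5 = 11, cy_5 = 11, w_5 = 7, d_5 = 3.5, h_5 = 5.5, cx_6 = 1, cy_6 = 8.5, cz_6 = 12.75, d_6 = 4.25, h_6 = 6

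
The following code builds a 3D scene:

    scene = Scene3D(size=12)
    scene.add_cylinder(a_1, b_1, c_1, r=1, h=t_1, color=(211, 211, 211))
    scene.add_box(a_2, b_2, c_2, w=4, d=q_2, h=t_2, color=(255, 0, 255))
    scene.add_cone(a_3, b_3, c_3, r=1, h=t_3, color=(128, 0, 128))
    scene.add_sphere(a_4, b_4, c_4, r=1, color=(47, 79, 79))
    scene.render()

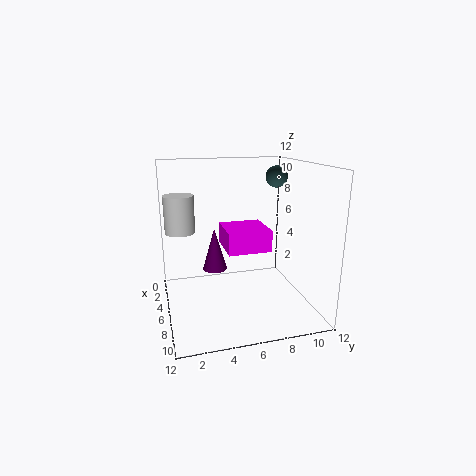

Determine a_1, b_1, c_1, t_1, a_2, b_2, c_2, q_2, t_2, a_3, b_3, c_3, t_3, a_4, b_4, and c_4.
a_1 = 9.5
b_1 = 1
c_1 = 8
t_1 = 2.5
a_2 = 1
b_2 = 5.5
c_2 = 4
q_2 = 4
t_2 = 2
a_3 = 6
b_3 = 4
c_3 = 3.5
t_3 = 3.5
a_4 = 3
b_4 = 10.5
c_4 = 10.5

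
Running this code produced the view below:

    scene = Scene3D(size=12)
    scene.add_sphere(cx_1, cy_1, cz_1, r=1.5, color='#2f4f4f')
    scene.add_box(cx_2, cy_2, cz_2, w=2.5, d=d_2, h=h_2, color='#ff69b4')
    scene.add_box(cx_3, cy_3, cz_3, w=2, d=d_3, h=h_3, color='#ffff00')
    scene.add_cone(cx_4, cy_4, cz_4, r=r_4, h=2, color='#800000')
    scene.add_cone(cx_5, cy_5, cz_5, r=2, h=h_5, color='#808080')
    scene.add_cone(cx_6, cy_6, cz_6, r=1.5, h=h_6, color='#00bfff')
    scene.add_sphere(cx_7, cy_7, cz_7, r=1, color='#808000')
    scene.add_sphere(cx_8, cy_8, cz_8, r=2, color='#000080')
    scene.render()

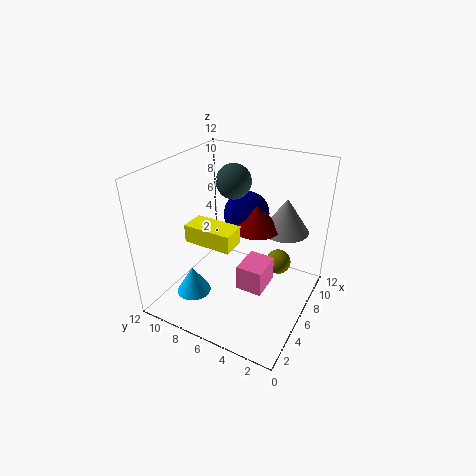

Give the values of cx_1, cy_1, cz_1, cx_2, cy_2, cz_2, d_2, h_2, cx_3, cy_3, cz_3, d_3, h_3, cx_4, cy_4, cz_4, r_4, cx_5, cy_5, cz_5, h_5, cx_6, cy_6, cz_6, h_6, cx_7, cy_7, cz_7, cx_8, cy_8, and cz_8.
cx_1 = 8, cy_1 = 7.5, cz_1 = 10, cx_2 = 3, cy_2 = 2.5, cz_2 = 3.5, d_2 = 2, h_2 = 2, cx_3 = 3.5, cy_3 = 5.5, cz_3 = 6, d_3 = 4, h_3 = 1.5, cx_4 = 7.5, cy_4 = 5, cz_4 = 6.5, r_4 = 2, cx_5 = 9, cy_5 = 3, cz_5 = 6, h_5 = 3, cx_6 = 4, cy_6 = 9.5, cz_6 = 0.5, h_6 = 2.5, cx_7 = 6.5, cy_7 = 2.5, cz_7 = 4.5, cx_8 = 8.5, cy_8 = 6.5, cz_8 = 7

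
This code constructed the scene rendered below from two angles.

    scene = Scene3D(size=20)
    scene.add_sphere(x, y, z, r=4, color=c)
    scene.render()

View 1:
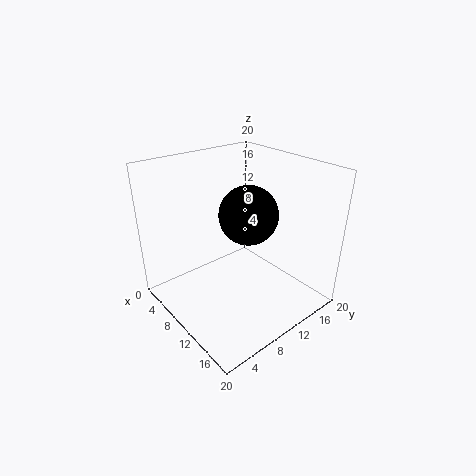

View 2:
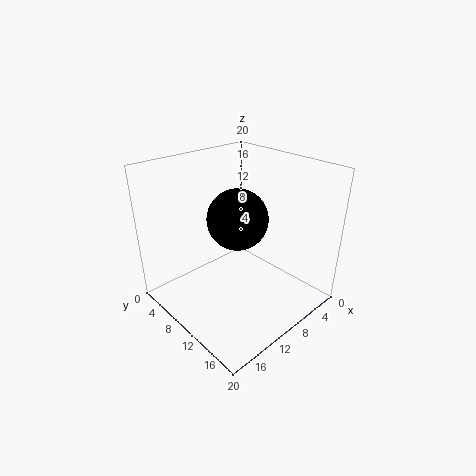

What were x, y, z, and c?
x = 11, y = 11, z = 13.5, c = 'black'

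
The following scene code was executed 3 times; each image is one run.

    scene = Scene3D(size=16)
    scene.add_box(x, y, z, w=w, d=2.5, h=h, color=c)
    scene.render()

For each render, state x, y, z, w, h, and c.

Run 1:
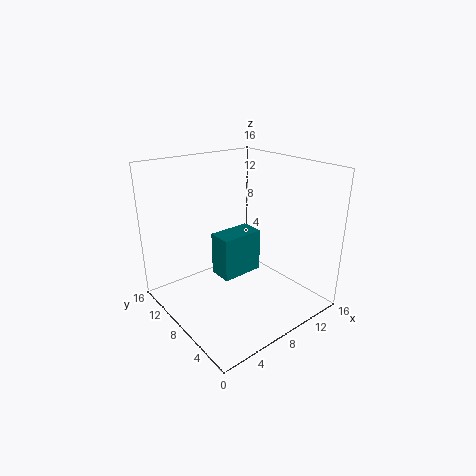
x = 4.5; y = 5.5; z = 5; w = 4.5; h = 4.5; c = 'teal'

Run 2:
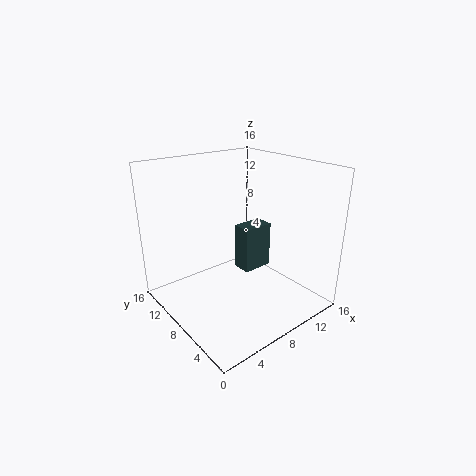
x = 11.5; y = 10.5; z = 1; w = 4; h = 6; c = 'darkslategray'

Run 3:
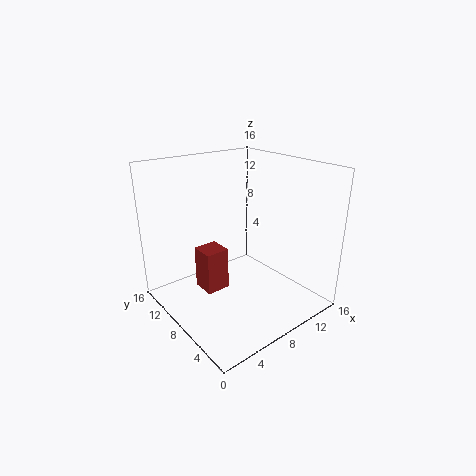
x = 3; y = 6.5; z = 3.5; w = 2.5; h = 4.5; c = 'brown'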